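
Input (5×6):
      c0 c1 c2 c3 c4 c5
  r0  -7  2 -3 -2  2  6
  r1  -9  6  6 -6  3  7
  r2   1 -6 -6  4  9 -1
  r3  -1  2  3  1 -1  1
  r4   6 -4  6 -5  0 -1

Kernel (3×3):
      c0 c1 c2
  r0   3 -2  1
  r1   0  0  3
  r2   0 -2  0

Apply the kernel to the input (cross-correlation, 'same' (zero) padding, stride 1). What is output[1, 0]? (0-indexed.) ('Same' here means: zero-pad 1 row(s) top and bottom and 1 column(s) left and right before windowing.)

32

The receptive field on the zero-padded input at this output position is [0 -7 2 / 0 -9 6 / 0 1 -6]. Elementwise product with the kernel and sum: 0·3 + -7·-2 + 2·1 + 6·3 + 1·-2.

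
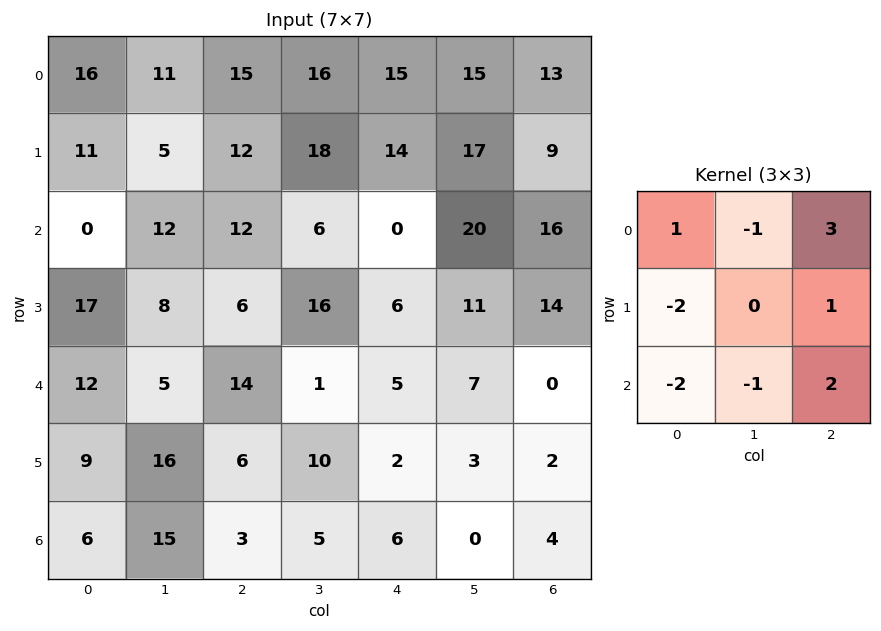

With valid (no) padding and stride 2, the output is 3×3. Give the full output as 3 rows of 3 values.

52 4 32
-5 -19 13
16 19 -8

Output[0,0]: The receptive field on the input at this output position is [16 11 15 / 11 5 12 / 0 12 12]. Elementwise product with the kernel and sum: 16·1 + 11·-1 + 15·3 + 11·-2 + 12·1 + 0·-2 + 12·-1 + 12·2.
Output[0,1]: The receptive field on the input at this output position is [15 16 15 / 12 18 14 / 12 6 0]. Elementwise product with the kernel and sum: 15·1 + 16·-1 + 15·3 + 12·-2 + 14·1 + 12·-2 + 6·-1 + 0·2.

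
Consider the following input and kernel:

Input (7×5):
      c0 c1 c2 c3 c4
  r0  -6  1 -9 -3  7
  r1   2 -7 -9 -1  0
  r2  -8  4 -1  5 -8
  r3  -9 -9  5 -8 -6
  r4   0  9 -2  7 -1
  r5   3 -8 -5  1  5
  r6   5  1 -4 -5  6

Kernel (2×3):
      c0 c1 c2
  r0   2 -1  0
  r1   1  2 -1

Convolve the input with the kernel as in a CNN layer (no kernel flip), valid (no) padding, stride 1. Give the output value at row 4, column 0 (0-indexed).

The receptive field on the input at this output position is [0 9 -2 / 3 -8 -5]. Elementwise product with the kernel and sum: 0·2 + 9·-1 + 3·1 + -8·2 + -5·-1.

-17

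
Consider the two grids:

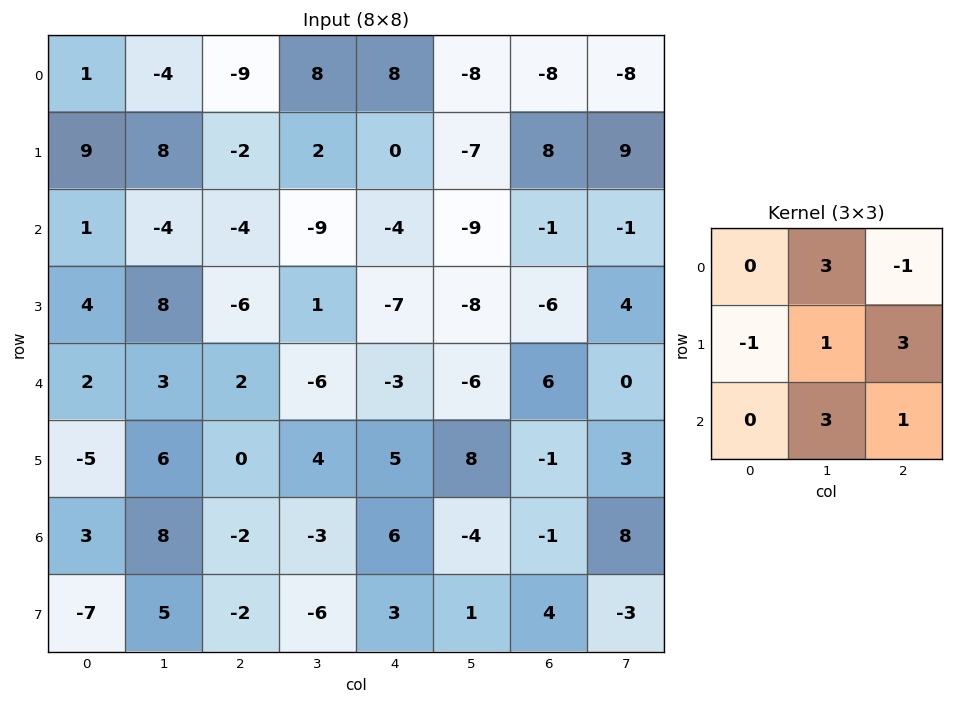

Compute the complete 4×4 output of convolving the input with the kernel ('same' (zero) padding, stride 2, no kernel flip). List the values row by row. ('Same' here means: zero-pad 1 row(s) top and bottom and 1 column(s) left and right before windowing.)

24 15 -31 9
28 -52 -44 6
6 -34 -5 -10
-10 -35 14 30

Output[0,0]: The receptive field on the zero-padded input at this output position is [0 0 0 / 0 1 -4 / 0 9 8]. Elementwise product with the kernel and sum: 0·3 + 0·-1 + 0·-1 + 1·1 + -4·3 + 9·3 + 8·1.
Output[0,1]: The receptive field on the zero-padded input at this output position is [0 0 0 / -4 -9 8 / 8 -2 2]. Elementwise product with the kernel and sum: 0·3 + 0·-1 + -4·-1 + -9·1 + 8·3 + -2·3 + 2·1.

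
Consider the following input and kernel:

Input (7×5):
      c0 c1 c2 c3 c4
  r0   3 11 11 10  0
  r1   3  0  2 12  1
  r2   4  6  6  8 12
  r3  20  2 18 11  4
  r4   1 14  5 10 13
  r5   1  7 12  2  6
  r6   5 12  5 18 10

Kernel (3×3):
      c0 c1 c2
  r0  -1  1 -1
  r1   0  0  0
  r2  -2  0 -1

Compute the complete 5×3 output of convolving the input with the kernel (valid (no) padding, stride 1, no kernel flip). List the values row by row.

-17 -30 -25
-63 -25 -31
-11 -46 -33
-50 -11 -41
-7 -61 -28

Output[0,0]: The receptive field on the input at this output position is [3 11 11 / 3 0 2 / 4 6 6]. Elementwise product with the kernel and sum: 3·-1 + 11·1 + 11·-1 + 4·-2 + 6·-1.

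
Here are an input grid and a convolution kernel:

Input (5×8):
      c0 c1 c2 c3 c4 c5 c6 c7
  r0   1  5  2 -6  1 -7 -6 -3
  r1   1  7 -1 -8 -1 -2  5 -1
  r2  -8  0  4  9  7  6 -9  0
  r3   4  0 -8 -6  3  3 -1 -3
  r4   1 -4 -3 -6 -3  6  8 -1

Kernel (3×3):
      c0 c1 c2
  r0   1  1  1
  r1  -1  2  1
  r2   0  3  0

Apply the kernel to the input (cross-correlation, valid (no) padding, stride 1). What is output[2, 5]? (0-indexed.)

The receptive field on the input at this output position is [6 -9 0 / 3 -1 -3 / 6 8 -1]. Elementwise product with the kernel and sum: 6·1 + -9·1 + 0·1 + 3·-1 + -1·2 + -3·1 + 8·3.

13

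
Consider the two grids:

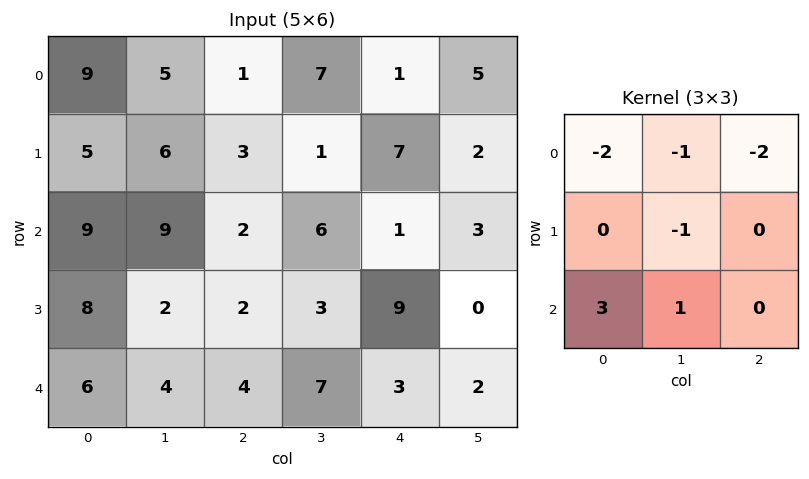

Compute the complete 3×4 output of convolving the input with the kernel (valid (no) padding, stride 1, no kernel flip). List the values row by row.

5 1 0 -13
-5 -11 -18 4
-11 -18 4 -4

Output[0,0]: The receptive field on the input at this output position is [9 5 1 / 5 6 3 / 9 9 2]. Elementwise product with the kernel and sum: 9·-2 + 5·-1 + 1·-2 + 6·-1 + 9·3 + 9·1.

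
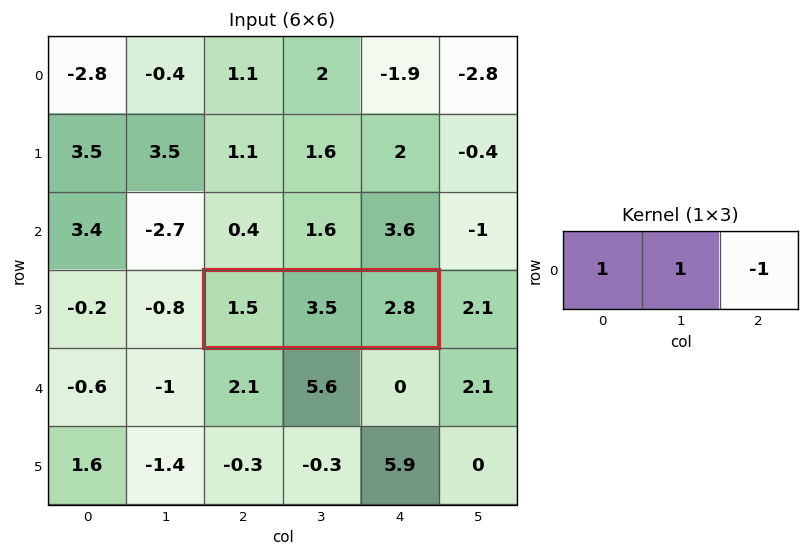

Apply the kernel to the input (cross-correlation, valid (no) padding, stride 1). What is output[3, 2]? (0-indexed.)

2.2

The receptive field on the input at this output position is [1.5 3.5 2.8]. Elementwise product with the kernel and sum: 1.5·1 + 3.5·1 + 2.8·-1.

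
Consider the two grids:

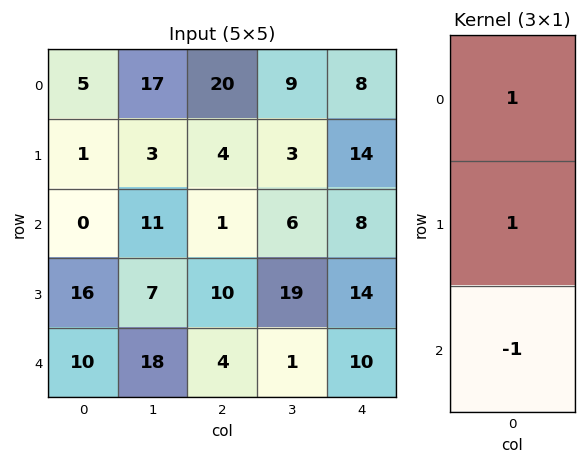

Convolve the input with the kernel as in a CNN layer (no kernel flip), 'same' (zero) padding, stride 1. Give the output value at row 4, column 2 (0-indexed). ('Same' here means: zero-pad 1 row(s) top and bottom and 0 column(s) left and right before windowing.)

The receptive field on the zero-padded input at this output position is [10 / 4 / 0]. Elementwise product with the kernel and sum: 10·1 + 4·1 + 0·-1.

14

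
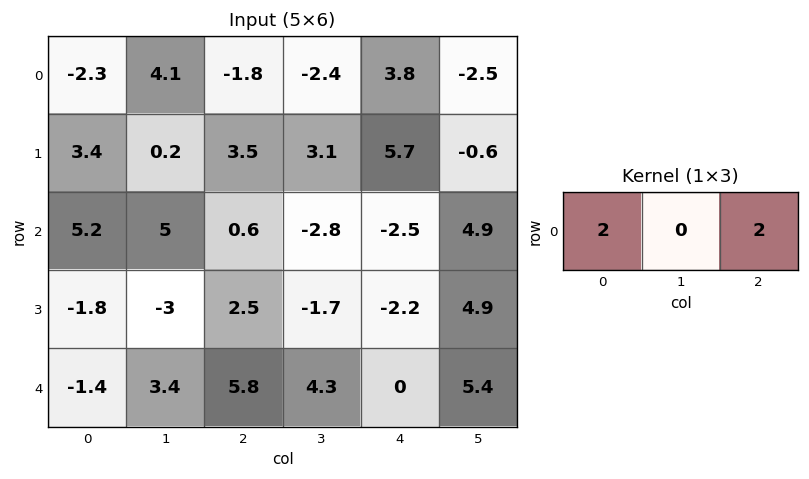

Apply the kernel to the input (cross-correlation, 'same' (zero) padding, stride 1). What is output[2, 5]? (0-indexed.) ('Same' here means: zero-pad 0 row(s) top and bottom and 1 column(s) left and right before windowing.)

The receptive field on the zero-padded input at this output position is [-2.5 4.9 0]. Elementwise product with the kernel and sum: -2.5·2 + 0·2.

-5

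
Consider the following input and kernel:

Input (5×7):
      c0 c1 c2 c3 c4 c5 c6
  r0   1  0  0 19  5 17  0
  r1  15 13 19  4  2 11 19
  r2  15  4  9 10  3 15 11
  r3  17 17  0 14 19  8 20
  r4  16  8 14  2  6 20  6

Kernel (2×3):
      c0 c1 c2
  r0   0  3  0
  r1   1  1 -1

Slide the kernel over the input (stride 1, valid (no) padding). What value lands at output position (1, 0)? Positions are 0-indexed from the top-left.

49

The receptive field on the input at this output position is [15 13 19 / 15 4 9]. Elementwise product with the kernel and sum: 13·3 + 15·1 + 4·1 + 9·-1.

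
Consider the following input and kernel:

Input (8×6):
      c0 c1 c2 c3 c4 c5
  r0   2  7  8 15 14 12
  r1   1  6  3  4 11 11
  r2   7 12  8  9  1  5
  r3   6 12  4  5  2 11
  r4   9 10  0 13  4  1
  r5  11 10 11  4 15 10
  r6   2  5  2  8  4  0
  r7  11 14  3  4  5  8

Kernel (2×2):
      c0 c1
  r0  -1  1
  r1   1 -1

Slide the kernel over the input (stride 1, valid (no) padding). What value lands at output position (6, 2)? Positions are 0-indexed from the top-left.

The receptive field on the input at this output position is [2 8 / 3 4]. Elementwise product with the kernel and sum: 2·-1 + 8·1 + 3·1 + 4·-1.

5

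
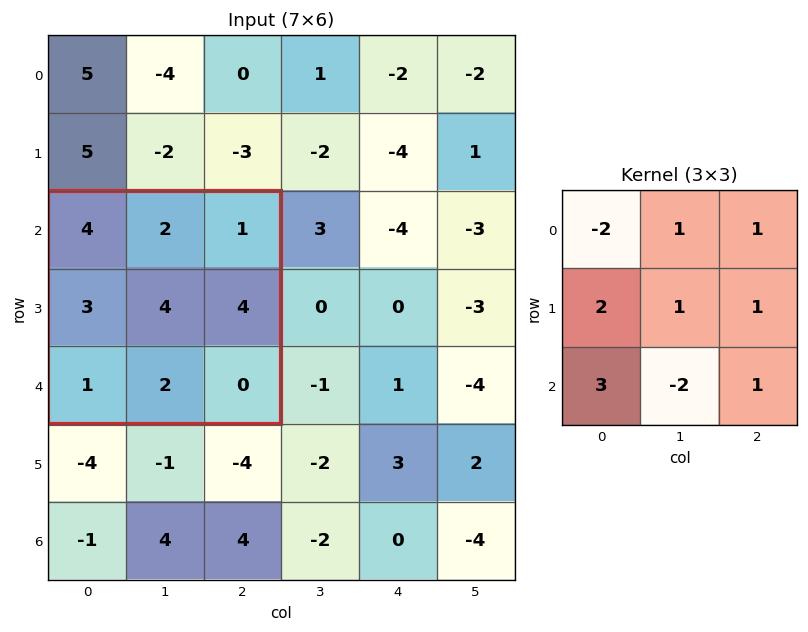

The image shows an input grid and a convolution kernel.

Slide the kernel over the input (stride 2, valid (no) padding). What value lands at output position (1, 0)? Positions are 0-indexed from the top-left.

The receptive field on the input at this output position is [4 2 1 / 3 4 4 / 1 2 0]. Elementwise product with the kernel and sum: 4·-2 + 2·1 + 1·1 + 3·2 + 4·1 + 4·1 + 1·3 + 2·-2 + 0·1.

8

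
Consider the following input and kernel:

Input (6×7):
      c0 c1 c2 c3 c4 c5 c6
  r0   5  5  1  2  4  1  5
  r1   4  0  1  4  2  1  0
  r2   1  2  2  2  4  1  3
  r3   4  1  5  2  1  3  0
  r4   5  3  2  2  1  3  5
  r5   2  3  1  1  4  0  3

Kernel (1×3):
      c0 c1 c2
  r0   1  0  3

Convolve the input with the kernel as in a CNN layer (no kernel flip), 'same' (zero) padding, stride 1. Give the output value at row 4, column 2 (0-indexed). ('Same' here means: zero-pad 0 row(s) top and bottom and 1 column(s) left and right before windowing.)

The receptive field on the zero-padded input at this output position is [3 2 2]. Elementwise product with the kernel and sum: 3·1 + 2·3.

9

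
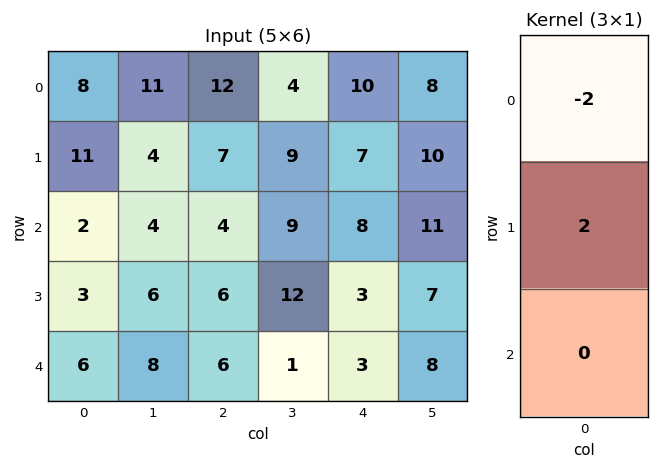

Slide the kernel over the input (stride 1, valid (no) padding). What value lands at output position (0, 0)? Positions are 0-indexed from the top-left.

The receptive field on the input at this output position is [8 / 11 / 2]. Elementwise product with the kernel and sum: 8·-2 + 11·2.

6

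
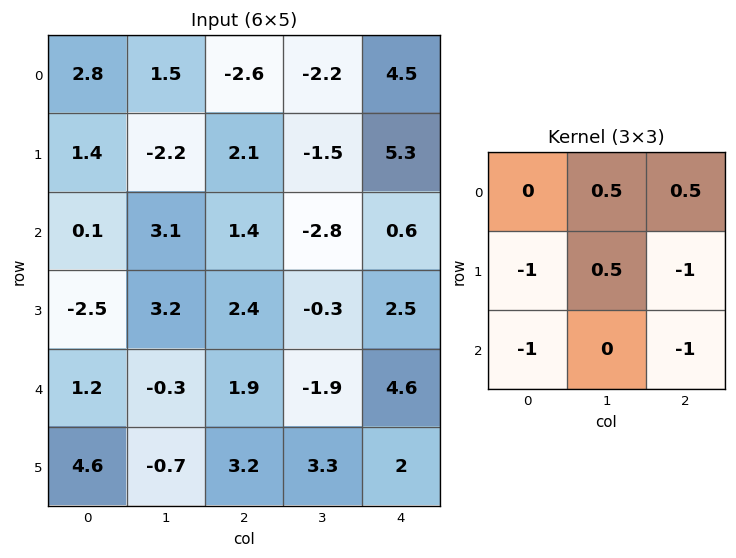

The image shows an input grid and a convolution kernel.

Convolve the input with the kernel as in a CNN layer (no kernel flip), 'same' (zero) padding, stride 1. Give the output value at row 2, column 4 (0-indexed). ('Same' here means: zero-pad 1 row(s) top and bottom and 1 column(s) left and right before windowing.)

The receptive field on the zero-padded input at this output position is [-1.5 5.3 0 / -2.8 0.6 0 / -0.3 2.5 0]. Elementwise product with the kernel and sum: 5.3·0.5 + 0·0.5 + -2.8·-1 + 0.6·0.5 + 0·-1 + -0.3·-1 + 0·-1.

6.05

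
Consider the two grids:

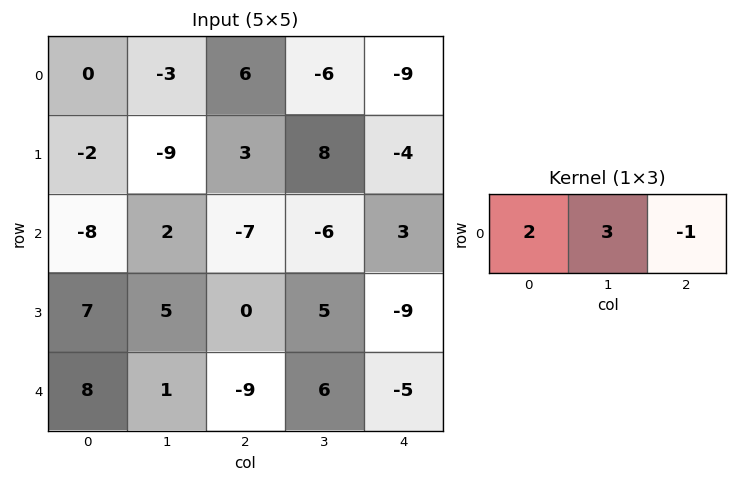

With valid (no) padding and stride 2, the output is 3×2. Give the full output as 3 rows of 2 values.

-15 3
-3 -35
28 5

Output[0,0]: The receptive field on the input at this output position is [0 -3 6]. Elementwise product with the kernel and sum: 0·2 + -3·3 + 6·-1.
Output[0,1]: The receptive field on the input at this output position is [6 -6 -9]. Elementwise product with the kernel and sum: 6·2 + -6·3 + -9·-1.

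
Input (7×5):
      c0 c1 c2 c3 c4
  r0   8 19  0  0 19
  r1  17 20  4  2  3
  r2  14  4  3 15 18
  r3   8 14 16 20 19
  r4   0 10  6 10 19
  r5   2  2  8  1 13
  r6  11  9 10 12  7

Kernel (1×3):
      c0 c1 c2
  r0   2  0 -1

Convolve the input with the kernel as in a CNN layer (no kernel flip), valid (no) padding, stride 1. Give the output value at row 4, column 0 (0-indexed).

-6

The receptive field on the input at this output position is [0 10 6]. Elementwise product with the kernel and sum: 0·2 + 6·-1.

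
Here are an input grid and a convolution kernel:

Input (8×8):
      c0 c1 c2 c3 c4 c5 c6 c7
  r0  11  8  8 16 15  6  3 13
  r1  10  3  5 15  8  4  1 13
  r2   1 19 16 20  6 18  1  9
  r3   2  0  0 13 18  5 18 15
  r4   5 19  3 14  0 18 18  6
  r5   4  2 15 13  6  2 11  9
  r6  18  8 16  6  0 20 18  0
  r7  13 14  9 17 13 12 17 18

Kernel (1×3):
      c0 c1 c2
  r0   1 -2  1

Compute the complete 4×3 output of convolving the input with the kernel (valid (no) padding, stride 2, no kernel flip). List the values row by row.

3 -9 6
-21 -18 -29
-30 -25 -18
18 4 -22

Output[0,0]: The receptive field on the input at this output position is [11 8 8]. Elementwise product with the kernel and sum: 11·1 + 8·-2 + 8·1.
Output[0,1]: The receptive field on the input at this output position is [8 16 15]. Elementwise product with the kernel and sum: 8·1 + 16·-2 + 15·1.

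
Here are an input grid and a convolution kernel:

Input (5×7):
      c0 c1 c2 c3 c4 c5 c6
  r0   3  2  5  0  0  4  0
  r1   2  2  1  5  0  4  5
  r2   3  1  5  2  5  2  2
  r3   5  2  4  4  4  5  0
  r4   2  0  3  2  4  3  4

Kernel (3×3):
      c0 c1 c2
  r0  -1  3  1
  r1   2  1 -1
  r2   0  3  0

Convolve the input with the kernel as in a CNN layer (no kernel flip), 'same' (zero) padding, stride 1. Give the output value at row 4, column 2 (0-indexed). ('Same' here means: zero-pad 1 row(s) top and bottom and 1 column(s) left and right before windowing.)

15

The receptive field on the zero-padded input at this output position is [2 4 4 / 0 3 2 / 0 0 0]. Elementwise product with the kernel and sum: 2·-1 + 4·3 + 4·1 + 0·2 + 3·1 + 2·-1 + 0·3.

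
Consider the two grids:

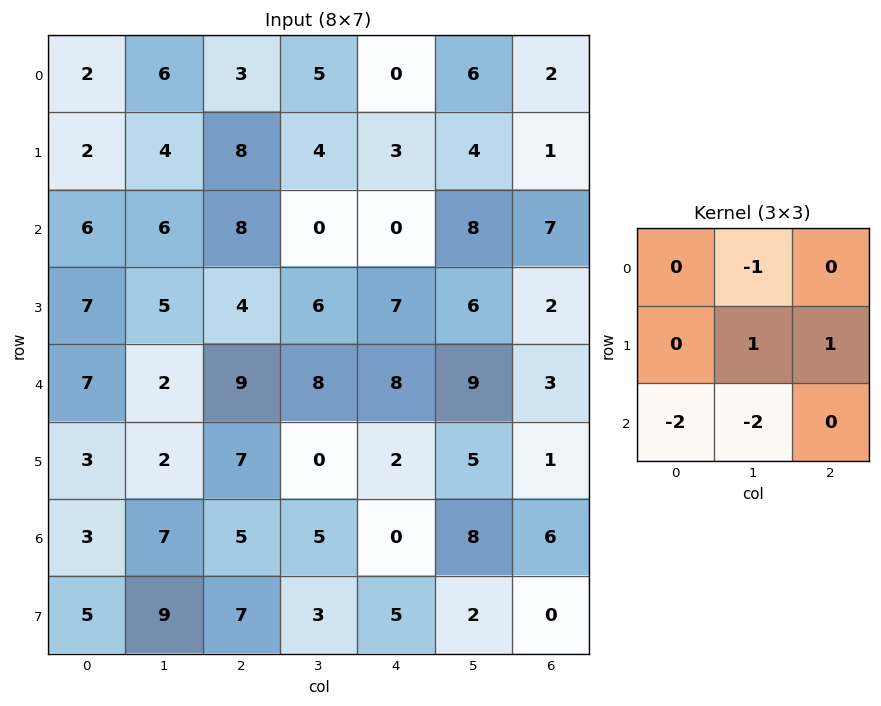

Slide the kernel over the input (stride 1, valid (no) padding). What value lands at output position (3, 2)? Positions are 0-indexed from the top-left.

-4

The receptive field on the input at this output position is [4 6 7 / 9 8 8 / 7 0 2]. Elementwise product with the kernel and sum: 6·-1 + 8·1 + 8·1 + 7·-2 + 0·-2.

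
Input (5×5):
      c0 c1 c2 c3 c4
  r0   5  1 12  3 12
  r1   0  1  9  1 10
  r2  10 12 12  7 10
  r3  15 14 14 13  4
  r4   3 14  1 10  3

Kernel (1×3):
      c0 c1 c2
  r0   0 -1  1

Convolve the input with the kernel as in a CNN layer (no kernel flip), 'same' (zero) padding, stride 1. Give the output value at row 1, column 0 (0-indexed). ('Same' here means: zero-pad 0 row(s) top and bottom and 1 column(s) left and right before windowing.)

The receptive field on the zero-padded input at this output position is [0 0 1]. Elementwise product with the kernel and sum: 0·-1 + 1·1.

1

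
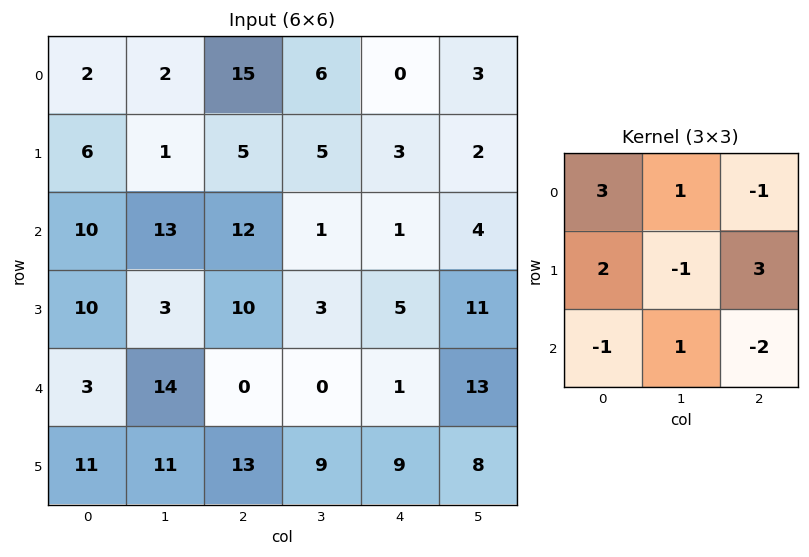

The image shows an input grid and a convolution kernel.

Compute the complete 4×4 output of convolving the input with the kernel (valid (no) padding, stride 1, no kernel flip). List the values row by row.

Output[0,0]: The receptive field on the input at this output position is [2 2 15 / 6 1 5 / 10 13 12]. Elementwise product with the kernel and sum: 2·3 + 2·1 + 15·-1 + 6·2 + 1·-1 + 5·3 + 10·-1 + 13·1 + 12·-2.
Output[0,1]: The receptive field on the input at this output position is [2 15 6 / 1 5 5 / 13 12 1]. Elementwise product with the kernel and sum: 2·3 + 15·1 + 6·-1 + 1·2 + 5·-1 + 5·3 + 13·-1 + 12·1 + 1·-2.

-2 24 52 20
30 21 26 9
89 41 66 9
-11 28 9 25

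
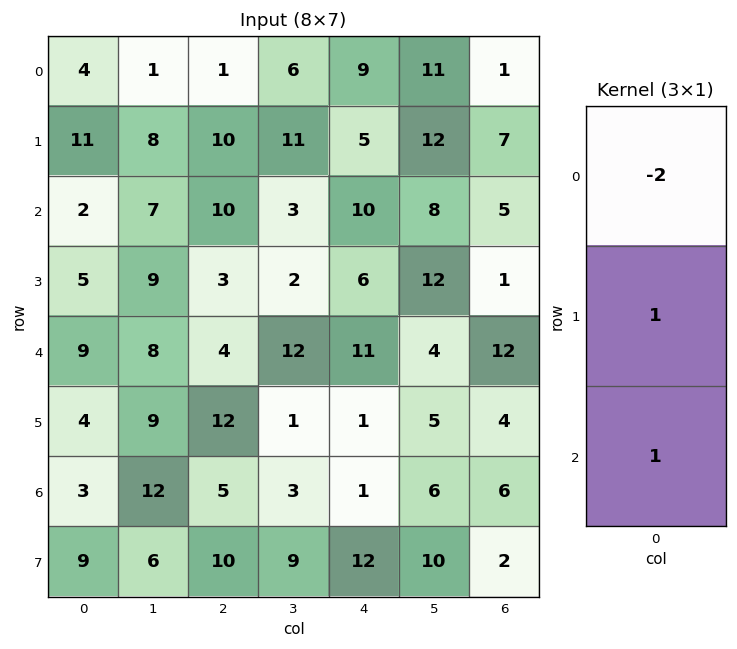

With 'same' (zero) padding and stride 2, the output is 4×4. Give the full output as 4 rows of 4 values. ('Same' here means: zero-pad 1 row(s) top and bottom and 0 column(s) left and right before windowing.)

15 11 14 8
-15 -7 6 -8
3 10 0 14
4 -9 11 0

Output[0,0]: The receptive field on the zero-padded input at this output position is [0 / 4 / 11]. Elementwise product with the kernel and sum: 0·-2 + 4·1 + 11·1.
Output[0,1]: The receptive field on the zero-padded input at this output position is [0 / 1 / 10]. Elementwise product with the kernel and sum: 0·-2 + 1·1 + 10·1.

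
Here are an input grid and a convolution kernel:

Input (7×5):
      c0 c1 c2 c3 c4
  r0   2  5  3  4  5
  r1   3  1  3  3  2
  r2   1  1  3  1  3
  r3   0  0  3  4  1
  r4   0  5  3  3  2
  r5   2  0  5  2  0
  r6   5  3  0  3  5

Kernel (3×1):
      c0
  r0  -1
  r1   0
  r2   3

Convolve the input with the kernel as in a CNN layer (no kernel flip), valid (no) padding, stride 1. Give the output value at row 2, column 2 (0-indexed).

6

The receptive field on the input at this output position is [3 / 3 / 3]. Elementwise product with the kernel and sum: 3·-1 + 3·3.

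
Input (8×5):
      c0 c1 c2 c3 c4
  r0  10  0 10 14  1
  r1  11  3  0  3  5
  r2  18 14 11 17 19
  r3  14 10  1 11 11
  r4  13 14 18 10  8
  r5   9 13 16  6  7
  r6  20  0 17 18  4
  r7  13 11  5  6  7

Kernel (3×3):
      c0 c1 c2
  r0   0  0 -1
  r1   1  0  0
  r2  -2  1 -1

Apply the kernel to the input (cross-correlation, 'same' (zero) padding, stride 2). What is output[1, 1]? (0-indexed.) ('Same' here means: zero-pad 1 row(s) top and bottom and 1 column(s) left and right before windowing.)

-19

The receptive field on the zero-padded input at this output position is [3 0 3 / 14 11 17 / 10 1 11]. Elementwise product with the kernel and sum: 3·-1 + 14·1 + 10·-2 + 1·1 + 11·-1.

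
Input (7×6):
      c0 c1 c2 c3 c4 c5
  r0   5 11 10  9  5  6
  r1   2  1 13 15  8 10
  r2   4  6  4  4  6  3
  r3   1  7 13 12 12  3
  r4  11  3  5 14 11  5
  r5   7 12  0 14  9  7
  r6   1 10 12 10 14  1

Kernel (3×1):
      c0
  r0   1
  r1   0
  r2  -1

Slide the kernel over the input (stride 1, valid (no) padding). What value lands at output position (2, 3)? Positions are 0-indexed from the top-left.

The receptive field on the input at this output position is [4 / 12 / 14]. Elementwise product with the kernel and sum: 4·1 + 14·-1.

-10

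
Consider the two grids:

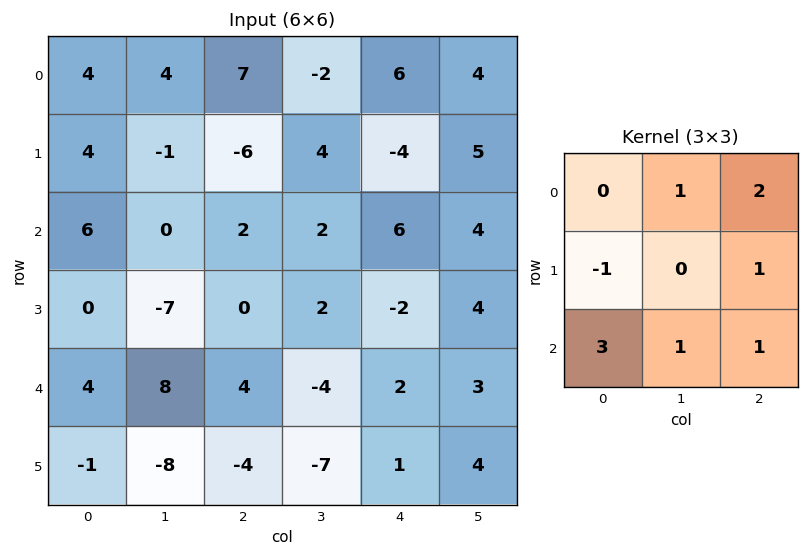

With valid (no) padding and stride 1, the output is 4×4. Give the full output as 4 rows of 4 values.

Output[0,0]: The receptive field on the input at this output position is [4 4 7 / 4 -1 -6 / 6 0 2]. Elementwise product with the kernel and sum: 4·1 + 7·2 + 4·-1 + -6·1 + 6·3 + 0·1 + 2·1.
Output[0,1]: The receptive field on the input at this output position is [4 7 -2 / -1 -6 4 / 0 2 2]. Elementwise product with the kernel and sum: 7·1 + -2·2 + -1·-1 + 4·1 + 0·3 + 2·1 + 2·1.

28 12 26 31
-24 -15 0 16
28 39 22 9
-22 -43 -22 -3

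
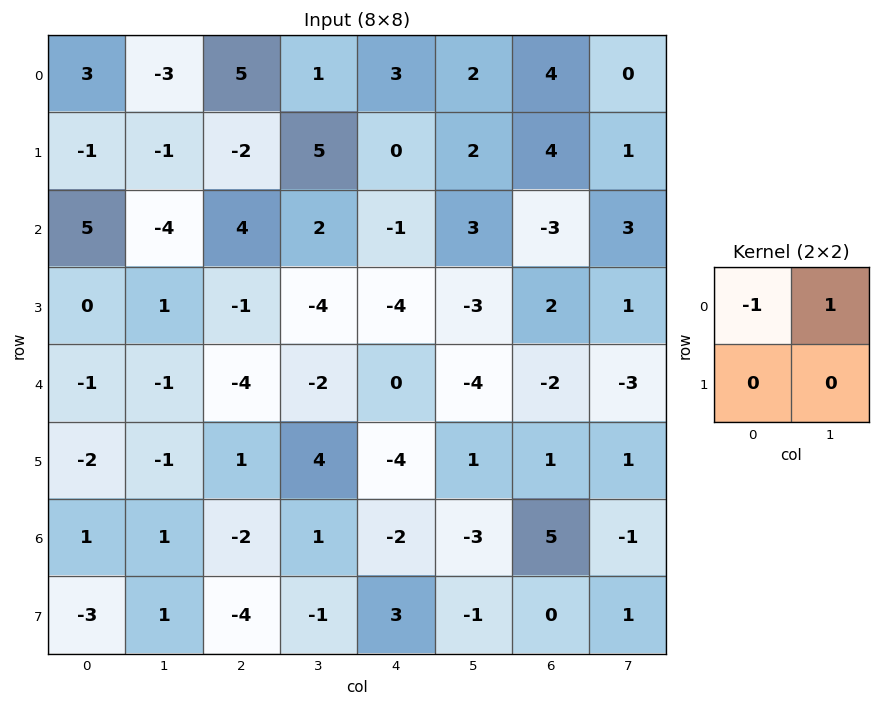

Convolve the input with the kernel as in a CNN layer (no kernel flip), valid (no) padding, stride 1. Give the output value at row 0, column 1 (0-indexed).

The receptive field on the input at this output position is [-3 5 / -1 -2]. Elementwise product with the kernel and sum: -3·-1 + 5·1.

8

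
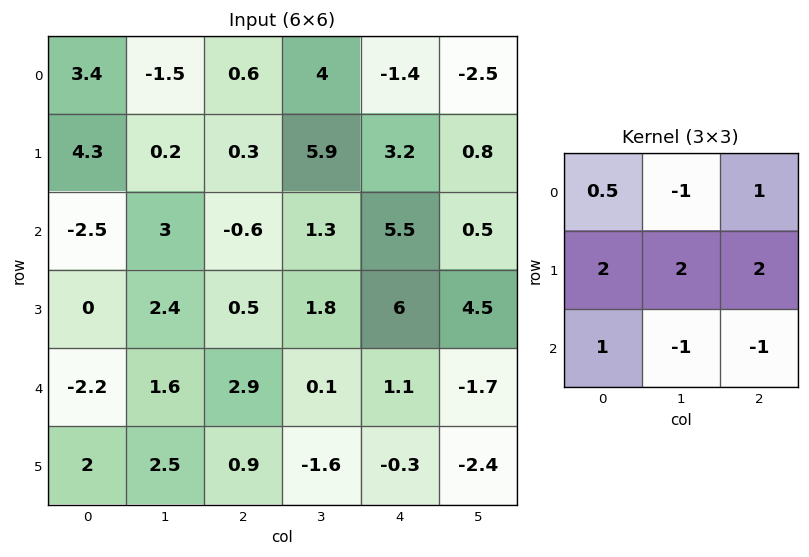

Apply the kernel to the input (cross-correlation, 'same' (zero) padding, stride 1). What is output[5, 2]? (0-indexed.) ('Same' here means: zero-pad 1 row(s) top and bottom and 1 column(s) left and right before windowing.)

1.6

The receptive field on the zero-padded input at this output position is [1.6 2.9 0.1 / 2.5 0.9 -1.6 / 0 0 0]. Elementwise product with the kernel and sum: 1.6·0.5 + 2.9·-1 + 0.1·1 + 2.5·2 + 0.9·2 + -1.6·2 + 0·1 + 0·-1 + 0·-1.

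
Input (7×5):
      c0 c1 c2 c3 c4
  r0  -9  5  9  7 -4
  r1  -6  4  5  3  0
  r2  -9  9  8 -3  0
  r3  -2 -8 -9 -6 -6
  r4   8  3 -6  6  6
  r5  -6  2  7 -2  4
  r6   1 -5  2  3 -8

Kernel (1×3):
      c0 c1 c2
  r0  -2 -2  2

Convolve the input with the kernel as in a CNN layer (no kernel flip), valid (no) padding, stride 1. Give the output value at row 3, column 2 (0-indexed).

The receptive field on the input at this output position is [-9 -6 -6]. Elementwise product with the kernel and sum: -9·-2 + -6·-2 + -6·2.

18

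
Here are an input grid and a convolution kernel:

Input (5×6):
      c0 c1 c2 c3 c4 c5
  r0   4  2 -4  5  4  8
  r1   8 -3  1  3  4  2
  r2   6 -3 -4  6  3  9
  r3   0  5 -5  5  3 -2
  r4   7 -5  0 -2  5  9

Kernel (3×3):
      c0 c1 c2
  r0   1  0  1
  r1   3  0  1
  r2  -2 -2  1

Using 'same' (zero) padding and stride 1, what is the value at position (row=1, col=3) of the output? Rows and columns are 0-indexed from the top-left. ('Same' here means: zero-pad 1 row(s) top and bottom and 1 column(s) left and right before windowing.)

The receptive field on the zero-padded input at this output position is [-4 5 4 / 1 3 4 / -4 6 3]. Elementwise product with the kernel and sum: -4·1 + 4·1 + 1·3 + 4·1 + -4·-2 + 6·-2 + 3·1.

6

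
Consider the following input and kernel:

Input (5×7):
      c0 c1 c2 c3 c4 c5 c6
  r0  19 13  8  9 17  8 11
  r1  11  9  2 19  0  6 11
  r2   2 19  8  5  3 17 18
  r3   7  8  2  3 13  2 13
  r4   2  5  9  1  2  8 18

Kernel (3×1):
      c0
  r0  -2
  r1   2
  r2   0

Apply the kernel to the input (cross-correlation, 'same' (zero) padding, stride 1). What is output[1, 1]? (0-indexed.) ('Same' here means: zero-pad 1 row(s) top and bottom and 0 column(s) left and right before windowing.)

The receptive field on the zero-padded input at this output position is [13 / 9 / 19]. Elementwise product with the kernel and sum: 13·-2 + 9·2.

-8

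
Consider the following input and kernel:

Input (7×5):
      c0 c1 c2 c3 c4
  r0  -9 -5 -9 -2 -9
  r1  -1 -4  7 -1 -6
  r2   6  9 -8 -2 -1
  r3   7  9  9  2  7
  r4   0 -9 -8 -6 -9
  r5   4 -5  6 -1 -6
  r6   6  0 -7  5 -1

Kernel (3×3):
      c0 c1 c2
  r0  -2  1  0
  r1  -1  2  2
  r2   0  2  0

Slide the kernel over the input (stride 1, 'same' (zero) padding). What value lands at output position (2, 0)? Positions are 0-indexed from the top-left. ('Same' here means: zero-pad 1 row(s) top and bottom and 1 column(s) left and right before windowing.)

43

The receptive field on the zero-padded input at this output position is [0 -1 -4 / 0 6 9 / 0 7 9]. Elementwise product with the kernel and sum: 0·-2 + -1·1 + 0·-1 + 6·2 + 9·2 + 7·2.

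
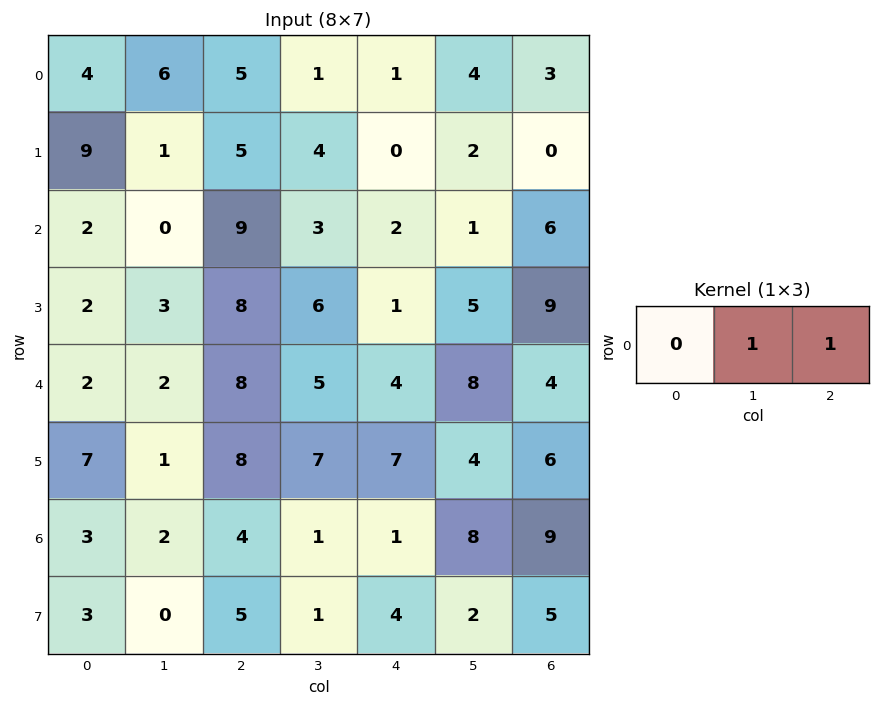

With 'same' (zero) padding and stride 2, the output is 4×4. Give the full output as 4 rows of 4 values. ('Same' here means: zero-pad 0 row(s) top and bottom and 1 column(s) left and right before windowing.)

Output[0,0]: The receptive field on the zero-padded input at this output position is [0 4 6]. Elementwise product with the kernel and sum: 4·1 + 6·1.

10 6 5 3
2 12 3 6
4 13 12 4
5 5 9 9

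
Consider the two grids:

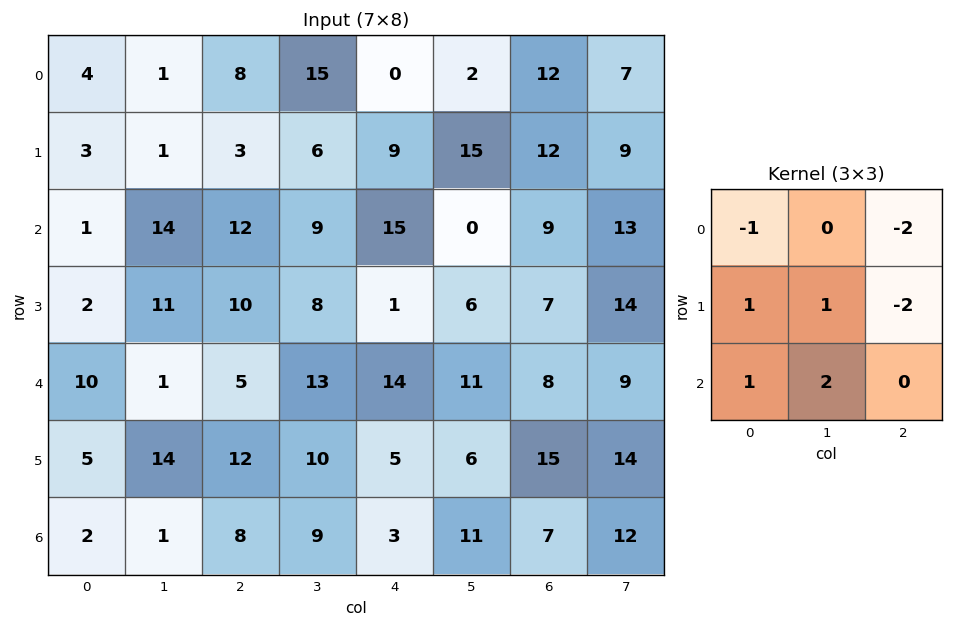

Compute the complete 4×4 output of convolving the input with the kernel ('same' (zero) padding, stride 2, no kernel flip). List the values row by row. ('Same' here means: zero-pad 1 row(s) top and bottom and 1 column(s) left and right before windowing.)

Output[0,0]: The receptive field on the zero-padded input at this output position is [0 0 0 / 0 4 1 / 0 3 1]. Elementwise product with the kernel and sum: 0·-1 + 0·-2 + 0·1 + 4·1 + 1·-2 + 0·1 + 3·2.

8 -14 35 39
-25 26 -2 -30
-4 -9 5 3
-28 -43 -32 -40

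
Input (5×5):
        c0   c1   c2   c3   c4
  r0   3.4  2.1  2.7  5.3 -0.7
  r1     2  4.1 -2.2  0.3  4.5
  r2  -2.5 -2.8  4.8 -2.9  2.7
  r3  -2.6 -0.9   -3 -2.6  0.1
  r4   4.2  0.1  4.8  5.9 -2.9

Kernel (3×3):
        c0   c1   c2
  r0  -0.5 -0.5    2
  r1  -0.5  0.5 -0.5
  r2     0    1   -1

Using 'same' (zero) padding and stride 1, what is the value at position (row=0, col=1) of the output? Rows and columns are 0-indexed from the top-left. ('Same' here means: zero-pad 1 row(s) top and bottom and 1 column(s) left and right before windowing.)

4.3

The receptive field on the zero-padded input at this output position is [0 0 0 / 3.4 2.1 2.7 / 2 4.1 -2.2]. Elementwise product with the kernel and sum: 0·-0.5 + 0·-0.5 + 0·2 + 3.4·-0.5 + 2.1·0.5 + 2.7·-0.5 + 4.1·1 + -2.2·-1.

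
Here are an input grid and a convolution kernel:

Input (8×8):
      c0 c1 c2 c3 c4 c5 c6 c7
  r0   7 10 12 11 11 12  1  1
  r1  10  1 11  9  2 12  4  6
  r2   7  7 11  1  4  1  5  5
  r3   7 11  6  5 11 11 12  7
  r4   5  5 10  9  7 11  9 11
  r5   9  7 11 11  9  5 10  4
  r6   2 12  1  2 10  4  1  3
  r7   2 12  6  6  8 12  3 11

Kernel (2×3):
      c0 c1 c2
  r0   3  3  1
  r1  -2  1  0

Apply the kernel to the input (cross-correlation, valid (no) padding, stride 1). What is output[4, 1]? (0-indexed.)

The receptive field on the input at this output position is [5 10 9 / 7 11 11]. Elementwise product with the kernel and sum: 5·3 + 10·3 + 9·1 + 7·-2 + 11·1.

51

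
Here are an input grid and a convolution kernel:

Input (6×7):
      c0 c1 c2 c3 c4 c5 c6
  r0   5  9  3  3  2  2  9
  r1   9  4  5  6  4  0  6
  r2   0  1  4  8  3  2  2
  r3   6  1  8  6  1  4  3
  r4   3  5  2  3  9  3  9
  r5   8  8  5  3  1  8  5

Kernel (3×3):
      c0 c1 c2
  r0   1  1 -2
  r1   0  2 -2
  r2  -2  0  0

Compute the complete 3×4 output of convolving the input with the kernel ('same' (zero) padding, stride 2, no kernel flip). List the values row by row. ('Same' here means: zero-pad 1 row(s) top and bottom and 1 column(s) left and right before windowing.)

Output[0,0]: The receptive field on the zero-padded input at this output position is [0 0 0 / 0 5 9 / 0 9 4]. Elementwise product with the kernel and sum: 0·1 + 0·1 + 0·-2 + 5·2 + 9·-2 + 0·-2.
Output[0,1]: The receptive field on the zero-padded input at this output position is [0 0 0 / 9 3 3 / 4 5 6]. Elementwise product with the kernel and sum: 0·1 + 0·1 + 0·-2 + 3·2 + 3·-2 + 4·-2.

-8 -8 -12 18
-1 -13 0 2
0 -21 5 9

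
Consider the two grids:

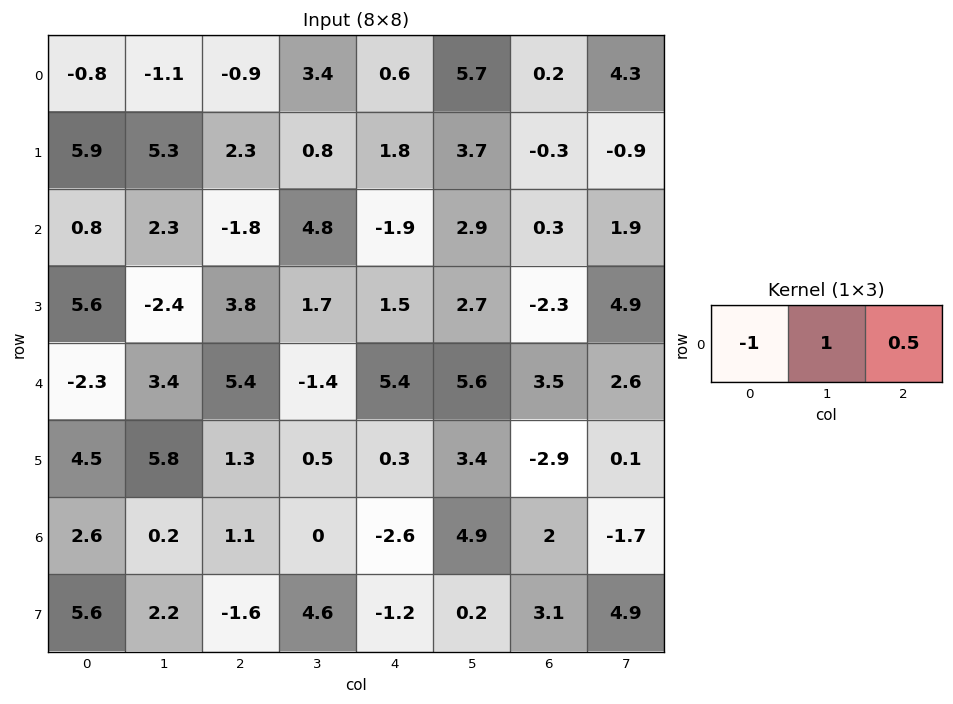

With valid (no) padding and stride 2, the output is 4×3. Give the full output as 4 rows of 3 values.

Output[0,0]: The receptive field on the input at this output position is [-0.8 -1.1 -0.9]. Elementwise product with the kernel and sum: -0.8·-1 + -1.1·1 + -0.9·0.5.
Output[0,1]: The receptive field on the input at this output position is [-0.9 3.4 0.6]. Elementwise product with the kernel and sum: -0.9·-1 + 3.4·1 + 0.6·0.5.

-0.75 4.6 5.2
0.6 5.65 4.95
8.4 -4.1 1.95
-1.85 -2.4 8.5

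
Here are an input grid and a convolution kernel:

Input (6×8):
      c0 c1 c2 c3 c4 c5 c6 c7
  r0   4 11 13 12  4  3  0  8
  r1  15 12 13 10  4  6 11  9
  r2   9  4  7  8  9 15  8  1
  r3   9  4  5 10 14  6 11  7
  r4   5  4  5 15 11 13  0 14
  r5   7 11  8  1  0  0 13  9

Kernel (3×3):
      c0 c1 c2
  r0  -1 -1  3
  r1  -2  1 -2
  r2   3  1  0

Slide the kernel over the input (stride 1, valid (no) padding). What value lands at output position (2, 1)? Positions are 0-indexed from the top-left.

7

The receptive field on the input at this output position is [4 7 8 / 4 5 10 / 4 5 15]. Elementwise product with the kernel and sum: 4·-1 + 7·-1 + 8·3 + 4·-2 + 5·1 + 10·-2 + 4·3 + 5·1.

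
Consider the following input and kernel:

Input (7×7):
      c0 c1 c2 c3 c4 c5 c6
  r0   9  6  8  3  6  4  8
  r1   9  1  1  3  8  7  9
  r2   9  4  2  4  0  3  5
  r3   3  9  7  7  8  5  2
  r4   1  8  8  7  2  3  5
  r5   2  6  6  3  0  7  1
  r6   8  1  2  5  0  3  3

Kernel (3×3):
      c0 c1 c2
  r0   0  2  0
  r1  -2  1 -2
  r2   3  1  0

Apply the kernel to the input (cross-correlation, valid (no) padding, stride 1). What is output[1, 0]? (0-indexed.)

The receptive field on the input at this output position is [9 1 1 / 9 4 2 / 3 9 7]. Elementwise product with the kernel and sum: 1·2 + 9·-2 + 4·1 + 2·-2 + 3·3 + 9·1.

2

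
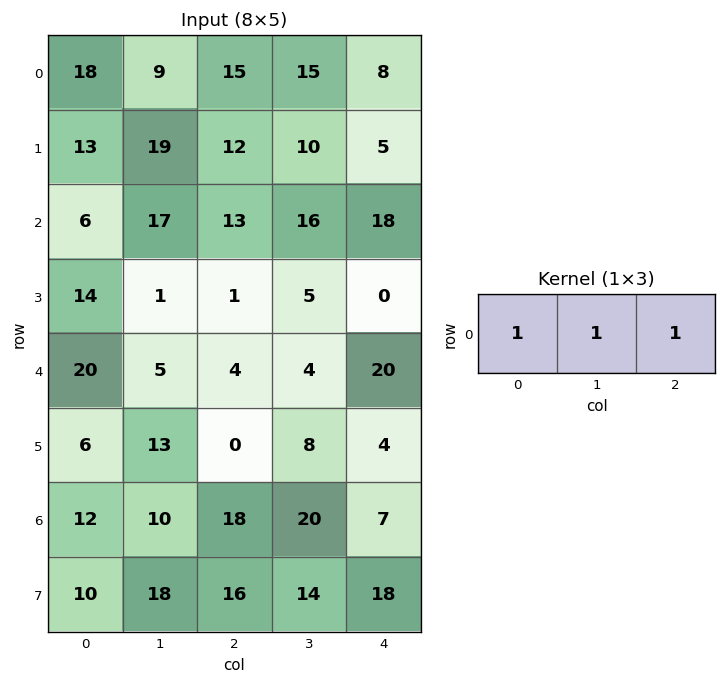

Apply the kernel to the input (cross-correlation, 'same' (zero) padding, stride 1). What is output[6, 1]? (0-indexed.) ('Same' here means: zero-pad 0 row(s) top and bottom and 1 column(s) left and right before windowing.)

The receptive field on the zero-padded input at this output position is [12 10 18]. Elementwise product with the kernel and sum: 12·1 + 10·1 + 18·1.

40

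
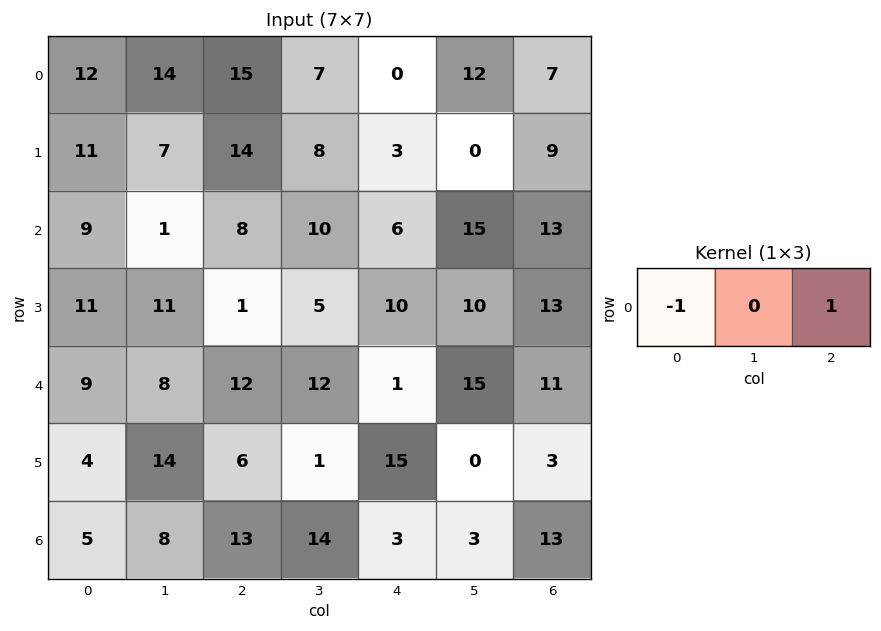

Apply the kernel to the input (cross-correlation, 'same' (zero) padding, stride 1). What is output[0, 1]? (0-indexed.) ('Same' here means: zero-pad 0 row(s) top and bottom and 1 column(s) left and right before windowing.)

The receptive field on the zero-padded input at this output position is [12 14 15]. Elementwise product with the kernel and sum: 12·-1 + 15·1.

3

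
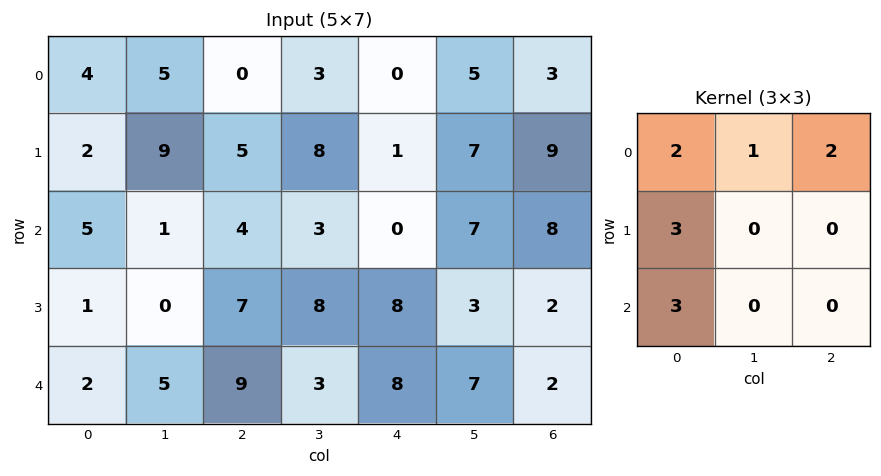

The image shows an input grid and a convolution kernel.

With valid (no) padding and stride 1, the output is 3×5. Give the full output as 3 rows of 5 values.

34 46 30 49 14
41 42 53 64 51
28 27 59 53 71

Output[0,0]: The receptive field on the input at this output position is [4 5 0 / 2 9 5 / 5 1 4]. Elementwise product with the kernel and sum: 4·2 + 5·1 + 0·2 + 2·3 + 5·3.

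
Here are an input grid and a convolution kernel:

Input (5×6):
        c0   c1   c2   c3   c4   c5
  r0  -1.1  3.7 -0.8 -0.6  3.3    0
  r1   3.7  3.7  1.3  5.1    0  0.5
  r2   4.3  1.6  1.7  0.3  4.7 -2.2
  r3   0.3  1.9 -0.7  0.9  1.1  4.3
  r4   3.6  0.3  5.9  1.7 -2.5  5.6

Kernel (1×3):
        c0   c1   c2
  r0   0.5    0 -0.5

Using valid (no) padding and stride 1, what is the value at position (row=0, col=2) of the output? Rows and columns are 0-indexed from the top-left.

-2.05

The receptive field on the input at this output position is [-0.8 -0.6 3.3]. Elementwise product with the kernel and sum: -0.8·0.5 + 3.3·-0.5.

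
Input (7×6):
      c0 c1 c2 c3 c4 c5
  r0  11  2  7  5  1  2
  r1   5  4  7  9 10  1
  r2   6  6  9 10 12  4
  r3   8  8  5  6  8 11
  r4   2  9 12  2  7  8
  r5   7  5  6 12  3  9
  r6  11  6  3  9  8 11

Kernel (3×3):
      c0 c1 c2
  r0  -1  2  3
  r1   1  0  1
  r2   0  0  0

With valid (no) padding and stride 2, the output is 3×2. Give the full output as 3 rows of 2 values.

Output[0,0]: The receptive field on the input at this output position is [11 2 7 / 5 4 7 / 6 6 9]. Elementwise product with the kernel and sum: 11·-1 + 2·2 + 7·3 + 5·1 + 7·1.

26 23
46 60
65 22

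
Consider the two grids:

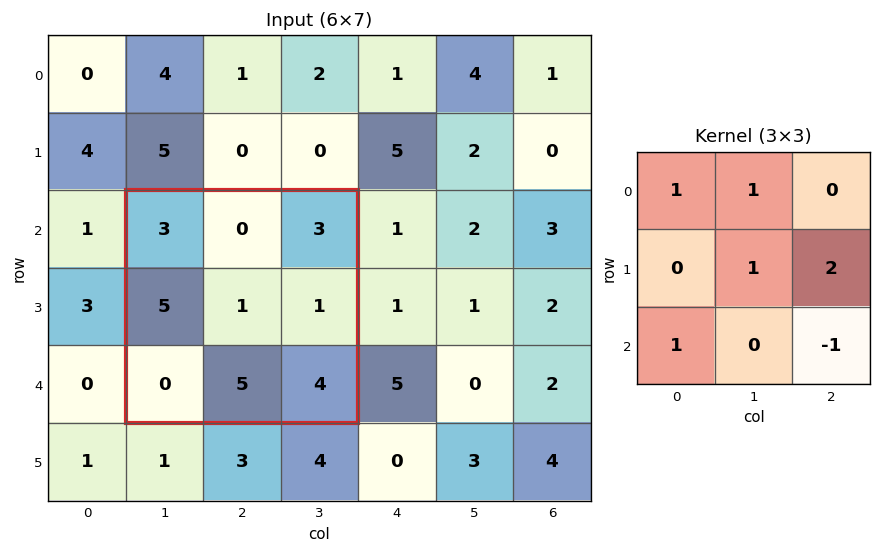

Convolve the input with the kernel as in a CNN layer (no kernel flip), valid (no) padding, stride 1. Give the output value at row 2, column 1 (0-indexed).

The receptive field on the input at this output position is [3 0 3 / 5 1 1 / 0 5 4]. Elementwise product with the kernel and sum: 3·1 + 0·1 + 1·1 + 1·2 + 0·1 + 4·-1.

2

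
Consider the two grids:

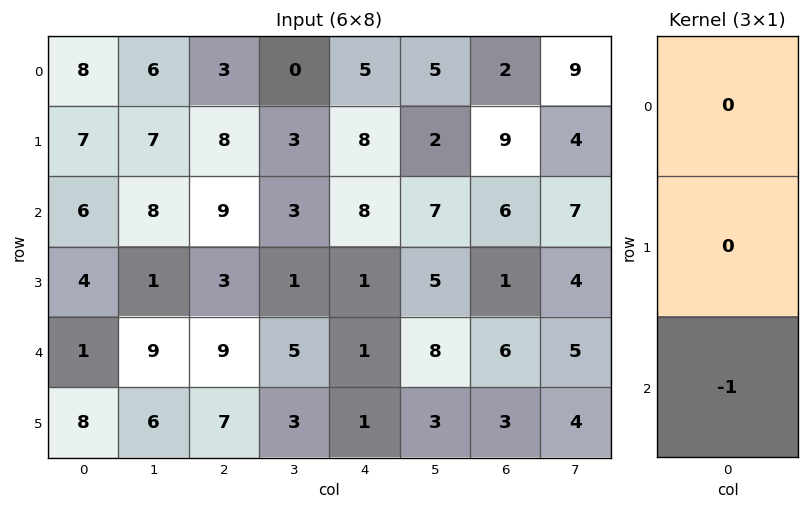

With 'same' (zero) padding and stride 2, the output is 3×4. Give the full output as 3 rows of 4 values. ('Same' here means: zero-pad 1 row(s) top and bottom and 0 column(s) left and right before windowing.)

-7 -8 -8 -9
-4 -3 -1 -1
-8 -7 -1 -3

Output[0,0]: The receptive field on the zero-padded input at this output position is [0 / 8 / 7]. Elementwise product with the kernel and sum: 7·-1.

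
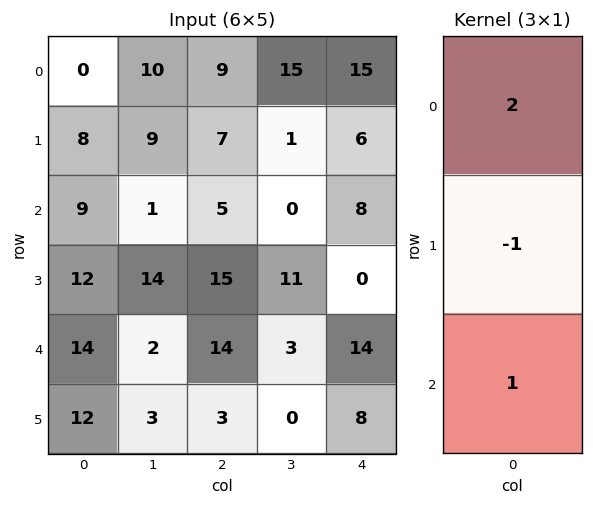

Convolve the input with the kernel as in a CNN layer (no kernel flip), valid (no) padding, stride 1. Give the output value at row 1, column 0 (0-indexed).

19

The receptive field on the input at this output position is [8 / 9 / 12]. Elementwise product with the kernel and sum: 8·2 + 9·-1 + 12·1.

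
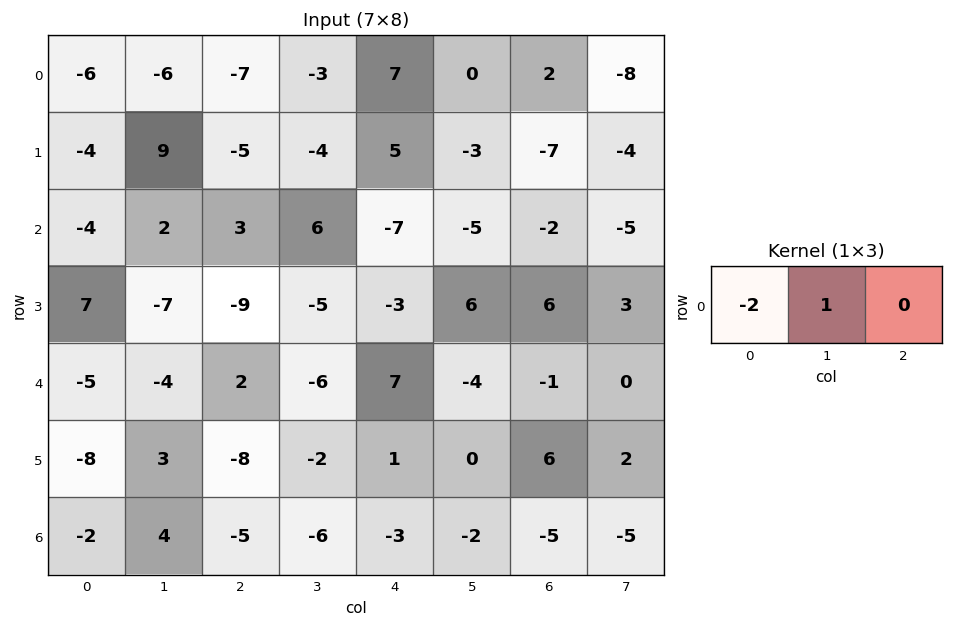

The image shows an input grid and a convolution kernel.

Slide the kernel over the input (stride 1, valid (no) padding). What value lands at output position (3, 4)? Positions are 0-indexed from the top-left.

The receptive field on the input at this output position is [-3 6 6]. Elementwise product with the kernel and sum: -3·-2 + 6·1.

12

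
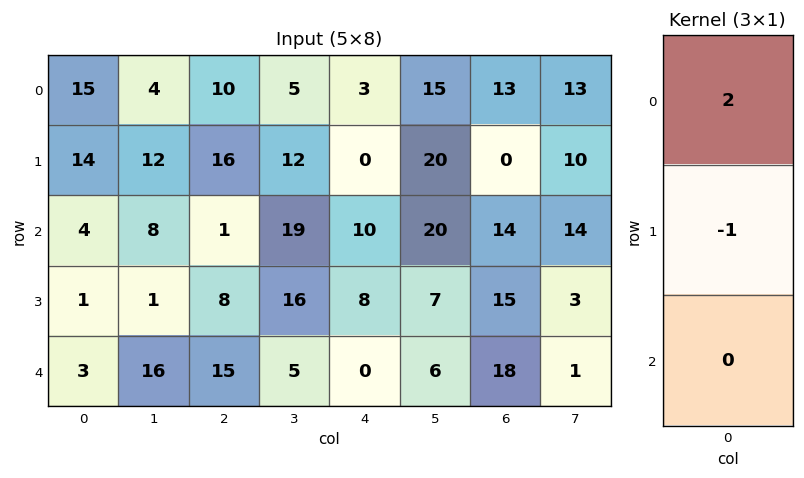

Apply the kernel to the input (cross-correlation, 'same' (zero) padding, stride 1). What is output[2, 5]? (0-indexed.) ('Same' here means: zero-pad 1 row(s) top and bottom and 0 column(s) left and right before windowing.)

The receptive field on the zero-padded input at this output position is [20 / 20 / 7]. Elementwise product with the kernel and sum: 20·2 + 20·-1.

20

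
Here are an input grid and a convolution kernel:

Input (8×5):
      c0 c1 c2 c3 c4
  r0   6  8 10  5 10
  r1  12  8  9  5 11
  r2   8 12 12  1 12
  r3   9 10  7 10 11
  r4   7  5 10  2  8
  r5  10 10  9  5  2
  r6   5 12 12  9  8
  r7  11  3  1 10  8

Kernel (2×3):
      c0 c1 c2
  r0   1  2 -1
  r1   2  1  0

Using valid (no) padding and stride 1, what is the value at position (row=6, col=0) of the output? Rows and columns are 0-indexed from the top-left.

The receptive field on the input at this output position is [5 12 12 / 11 3 1]. Elementwise product with the kernel and sum: 5·1 + 12·2 + 12·-1 + 11·2 + 3·1.

42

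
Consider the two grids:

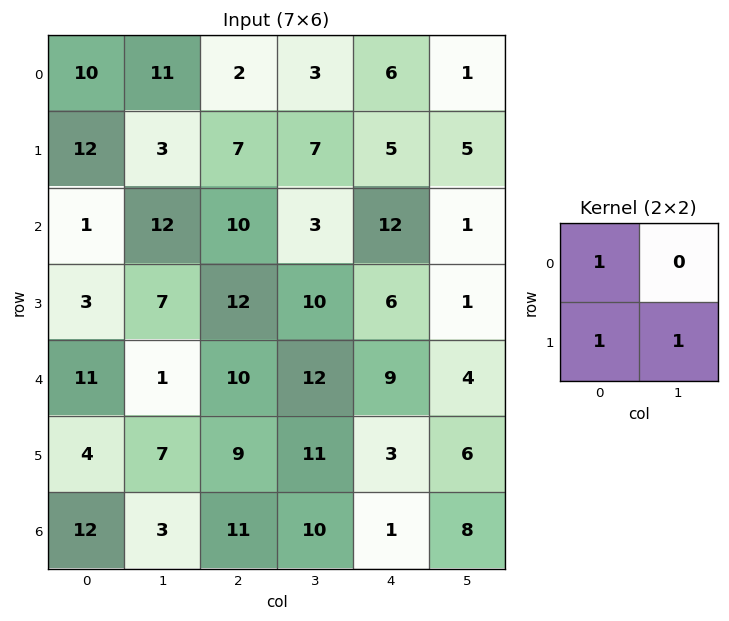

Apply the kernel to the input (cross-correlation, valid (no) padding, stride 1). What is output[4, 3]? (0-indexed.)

The receptive field on the input at this output position is [12 9 / 11 3]. Elementwise product with the kernel and sum: 12·1 + 11·1 + 3·1.

26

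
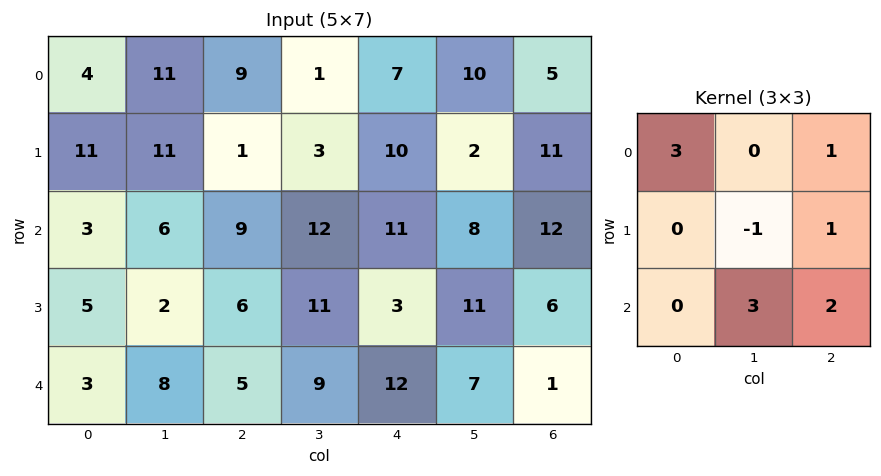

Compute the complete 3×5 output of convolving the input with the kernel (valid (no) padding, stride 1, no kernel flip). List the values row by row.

47 87 99 54 83
55 79 51 39 90
56 68 81 102 63

Output[0,0]: The receptive field on the input at this output position is [4 11 9 / 11 11 1 / 3 6 9]. Elementwise product with the kernel and sum: 4·3 + 9·1 + 11·-1 + 1·1 + 6·3 + 9·2.
Output[0,1]: The receptive field on the input at this output position is [11 9 1 / 11 1 3 / 6 9 12]. Elementwise product with the kernel and sum: 11·3 + 1·1 + 1·-1 + 3·1 + 9·3 + 12·2.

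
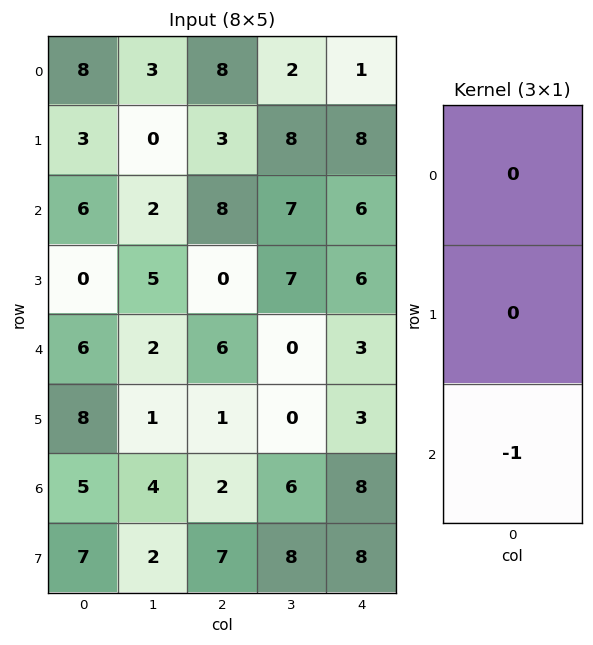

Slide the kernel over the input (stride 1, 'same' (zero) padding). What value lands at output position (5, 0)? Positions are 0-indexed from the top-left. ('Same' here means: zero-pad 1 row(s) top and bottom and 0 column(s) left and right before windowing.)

The receptive field on the zero-padded input at this output position is [6 / 8 / 5]. Elementwise product with the kernel and sum: 5·-1.

-5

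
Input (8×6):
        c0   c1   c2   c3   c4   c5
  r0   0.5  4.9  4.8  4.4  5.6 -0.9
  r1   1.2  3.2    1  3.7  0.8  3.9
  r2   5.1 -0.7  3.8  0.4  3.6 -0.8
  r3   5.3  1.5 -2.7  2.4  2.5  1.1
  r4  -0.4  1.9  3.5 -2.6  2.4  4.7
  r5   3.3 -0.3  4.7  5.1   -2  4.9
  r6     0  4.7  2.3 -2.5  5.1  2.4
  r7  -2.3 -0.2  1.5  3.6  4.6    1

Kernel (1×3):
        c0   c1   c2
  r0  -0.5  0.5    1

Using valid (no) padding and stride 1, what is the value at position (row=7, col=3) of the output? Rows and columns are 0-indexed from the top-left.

1.5

The receptive field on the input at this output position is [3.6 4.6 1]. Elementwise product with the kernel and sum: 3.6·-0.5 + 4.6·0.5 + 1·1.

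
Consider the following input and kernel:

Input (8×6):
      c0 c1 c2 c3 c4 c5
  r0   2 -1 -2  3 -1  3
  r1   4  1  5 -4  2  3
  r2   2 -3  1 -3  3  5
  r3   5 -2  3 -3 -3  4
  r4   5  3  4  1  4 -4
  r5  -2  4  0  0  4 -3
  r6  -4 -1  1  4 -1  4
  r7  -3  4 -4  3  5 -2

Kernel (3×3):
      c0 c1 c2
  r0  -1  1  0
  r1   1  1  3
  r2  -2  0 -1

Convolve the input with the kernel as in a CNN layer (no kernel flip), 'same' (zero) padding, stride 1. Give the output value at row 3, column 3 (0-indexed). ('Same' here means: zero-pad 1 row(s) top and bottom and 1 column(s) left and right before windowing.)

-25

The receptive field on the zero-padded input at this output position is [1 -3 3 / 3 -3 -3 / 4 1 4]. Elementwise product with the kernel and sum: 1·-1 + -3·1 + 3·1 + -3·1 + -3·3 + 4·-2 + 4·-1.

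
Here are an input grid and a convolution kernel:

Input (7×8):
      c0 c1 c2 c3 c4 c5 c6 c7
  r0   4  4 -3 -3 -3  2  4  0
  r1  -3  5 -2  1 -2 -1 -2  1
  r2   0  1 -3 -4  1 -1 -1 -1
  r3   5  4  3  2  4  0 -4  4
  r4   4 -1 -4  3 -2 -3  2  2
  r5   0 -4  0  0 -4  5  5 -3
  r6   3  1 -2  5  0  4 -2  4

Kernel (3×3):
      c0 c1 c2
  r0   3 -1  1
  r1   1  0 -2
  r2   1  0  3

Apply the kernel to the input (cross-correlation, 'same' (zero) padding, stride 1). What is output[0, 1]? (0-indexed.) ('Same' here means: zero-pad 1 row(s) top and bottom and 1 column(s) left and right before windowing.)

1

The receptive field on the zero-padded input at this output position is [0 0 0 / 4 4 -3 / -3 5 -2]. Elementwise product with the kernel and sum: 0·3 + 0·-1 + 0·1 + 4·1 + -3·-2 + -3·1 + -2·3.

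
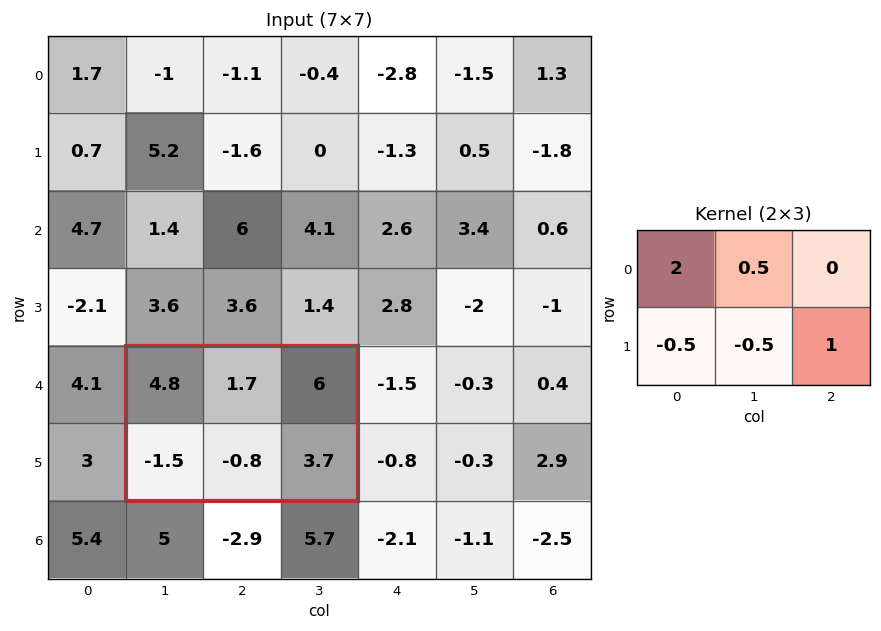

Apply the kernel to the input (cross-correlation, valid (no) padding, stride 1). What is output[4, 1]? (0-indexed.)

15.3

The receptive field on the input at this output position is [4.8 1.7 6 / -1.5 -0.8 3.7]. Elementwise product with the kernel and sum: 4.8·2 + 1.7·0.5 + -1.5·-0.5 + -0.8·-0.5 + 3.7·1.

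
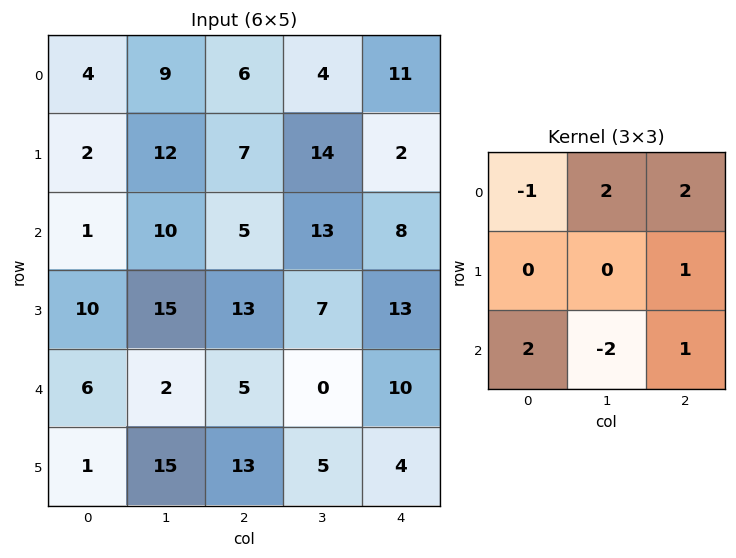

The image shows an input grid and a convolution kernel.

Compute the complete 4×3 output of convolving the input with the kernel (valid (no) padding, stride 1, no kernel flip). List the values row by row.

20 48 18
44 54 58
55 27 70
36 34 57

Output[0,0]: The receptive field on the input at this output position is [4 9 6 / 2 12 7 / 1 10 5]. Elementwise product with the kernel and sum: 4·-1 + 9·2 + 6·2 + 7·1 + 1·2 + 10·-2 + 5·1.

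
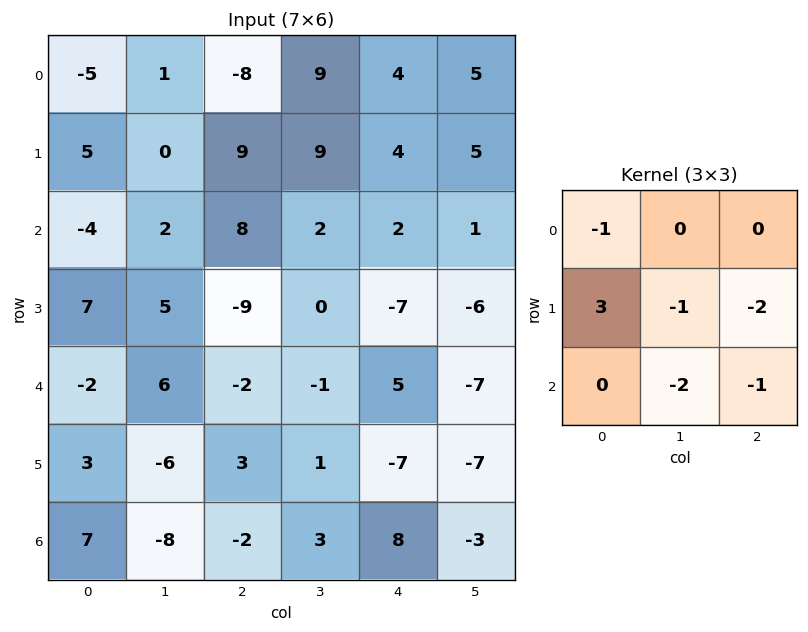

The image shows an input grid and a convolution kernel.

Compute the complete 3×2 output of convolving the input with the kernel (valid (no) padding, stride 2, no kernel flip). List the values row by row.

Output[0,0]: The receptive field on the input at this output position is [-5 1 -8 / 5 0 9 / -4 2 8]. Elementwise product with the kernel and sum: -5·-1 + 5·3 + 0·-1 + 9·-2 + 2·-2 + 8·-1.
Output[0,1]: The receptive field on the input at this output position is [-8 9 4 / 9 9 4 / 8 2 2]. Elementwise product with the kernel and sum: -8·-1 + 9·3 + 9·-1 + 4·-2 + 2·-2 + 2·-1.

-10 12
28 -24
29 10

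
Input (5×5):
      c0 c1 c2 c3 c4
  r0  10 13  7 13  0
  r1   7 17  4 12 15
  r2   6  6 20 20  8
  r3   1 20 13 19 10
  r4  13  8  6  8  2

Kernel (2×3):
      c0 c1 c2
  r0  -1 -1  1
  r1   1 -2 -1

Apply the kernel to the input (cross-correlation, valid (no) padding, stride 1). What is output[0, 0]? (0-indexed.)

-47

The receptive field on the input at this output position is [10 13 7 / 7 17 4]. Elementwise product with the kernel and sum: 10·-1 + 13·-1 + 7·1 + 7·1 + 17·-2 + 4·-1.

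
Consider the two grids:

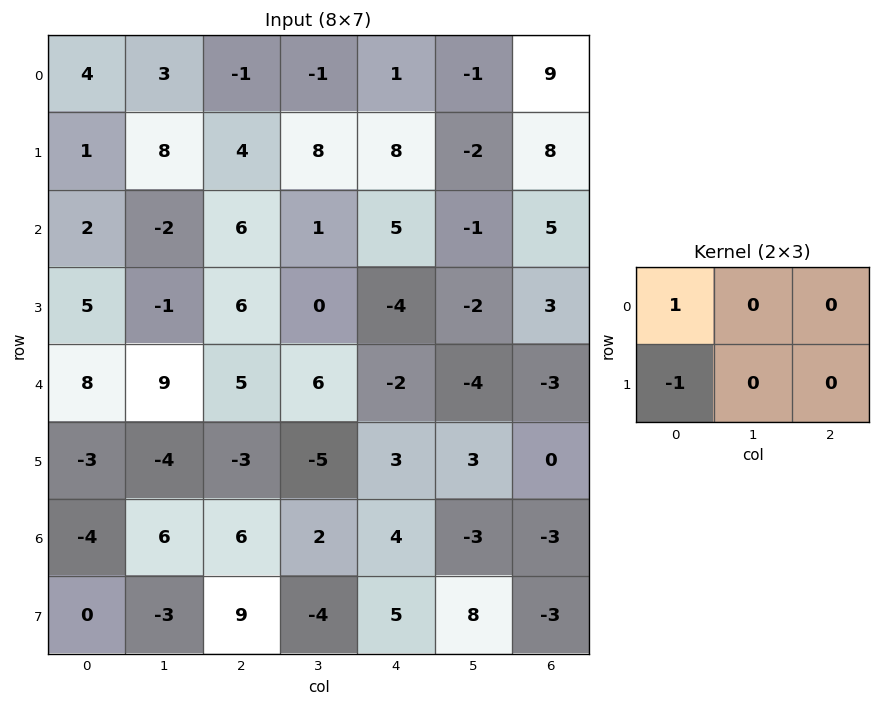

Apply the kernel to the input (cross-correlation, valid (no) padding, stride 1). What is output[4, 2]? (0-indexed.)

8

The receptive field on the input at this output position is [5 6 -2 / -3 -5 3]. Elementwise product with the kernel and sum: 5·1 + -3·-1.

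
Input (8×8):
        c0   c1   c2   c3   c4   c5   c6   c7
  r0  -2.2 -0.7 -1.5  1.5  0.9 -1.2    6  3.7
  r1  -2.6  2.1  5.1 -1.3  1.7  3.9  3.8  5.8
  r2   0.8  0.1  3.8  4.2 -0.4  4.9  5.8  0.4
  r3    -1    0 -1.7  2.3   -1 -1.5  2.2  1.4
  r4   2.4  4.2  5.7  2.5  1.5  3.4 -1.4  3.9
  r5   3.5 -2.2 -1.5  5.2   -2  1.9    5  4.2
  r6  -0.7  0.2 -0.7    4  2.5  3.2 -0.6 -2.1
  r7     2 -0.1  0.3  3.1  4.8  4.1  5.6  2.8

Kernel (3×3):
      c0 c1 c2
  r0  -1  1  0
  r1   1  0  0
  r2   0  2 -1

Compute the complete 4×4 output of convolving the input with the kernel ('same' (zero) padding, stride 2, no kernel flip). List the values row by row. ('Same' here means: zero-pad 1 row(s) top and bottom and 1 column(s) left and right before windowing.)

-7.3 10.8 1 0.6
-4.6 -2.6 6.7 7.8
8.2 -5.7 -6.7 12.9
7.6 -1.6 2.3 14.7

Output[0,0]: The receptive field on the zero-padded input at this output position is [0 0 0 / 0 -2.2 -0.7 / 0 -2.6 2.1]. Elementwise product with the kernel and sum: 0·-1 + 0·1 + 0·1 + -2.6·2 + 2.1·-1.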